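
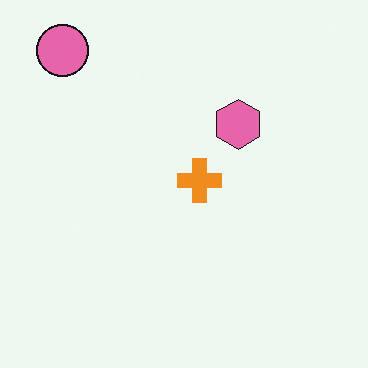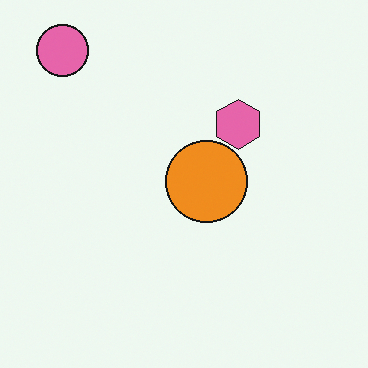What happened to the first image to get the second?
Overlaid with an additional orange circle.

An orange circle appears in the second image that is absent from the first.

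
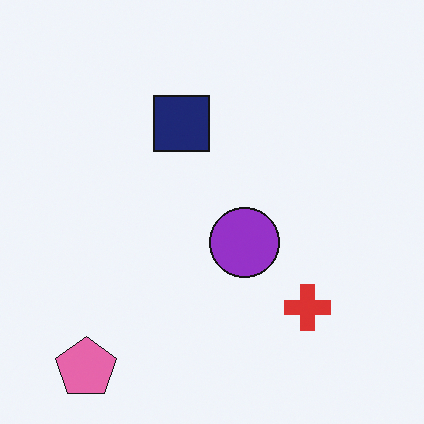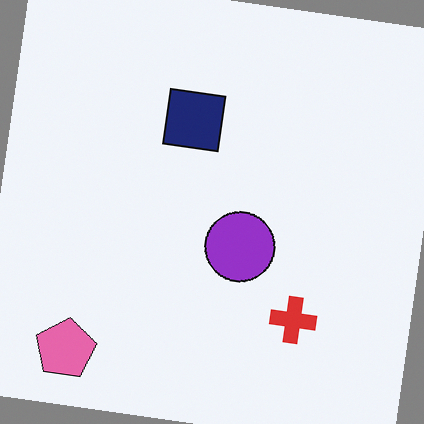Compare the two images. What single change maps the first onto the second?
The image was rotated clockwise by a few degrees.

Every shape is tilted by the same angle and the image corners show triangular fill wedges — a whole-image rotation by a non-right angle.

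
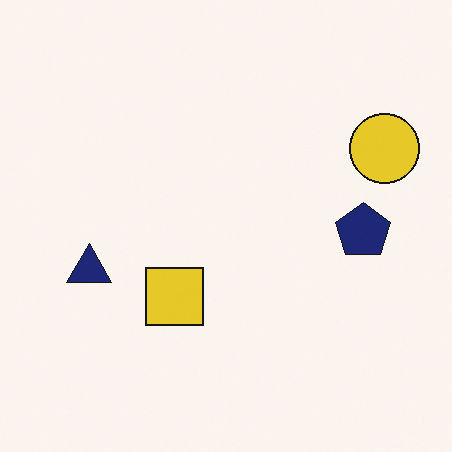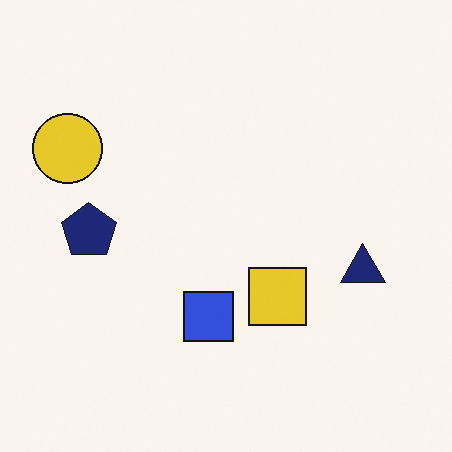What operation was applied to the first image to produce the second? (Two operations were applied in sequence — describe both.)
The transformation is: flipped horizontally (left ↔ right), then overlaid with an additional blue square.

The yellow circle is in the top-right of the first image and the top-left of the second — shapes on opposite sides of the vertical midline have swapped in a mirror flip. A blue square appears in the second image that is absent from the first.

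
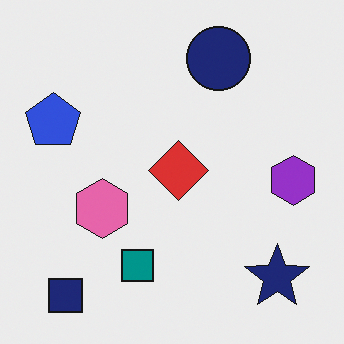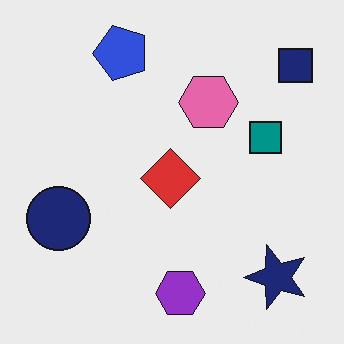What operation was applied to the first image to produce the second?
The transformation is: transposed (reflected across the top-left ↔ bottom-right diagonal).

Shapes have swapped their row and column positions — what was in the top-right is now in the bottom-left — a diagonal reflection.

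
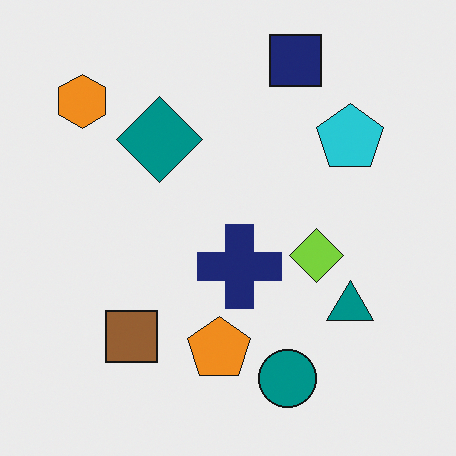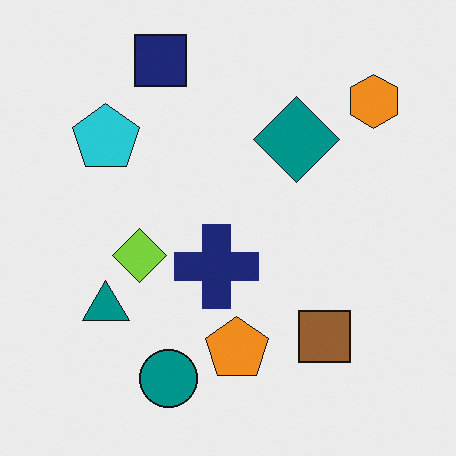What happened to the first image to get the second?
This is the original image flipped horizontally (left ↔ right).

The orange hexagon is in the top-left of the first image and the top-right of the second — shapes on opposite sides of the vertical midline have swapped in a mirror flip.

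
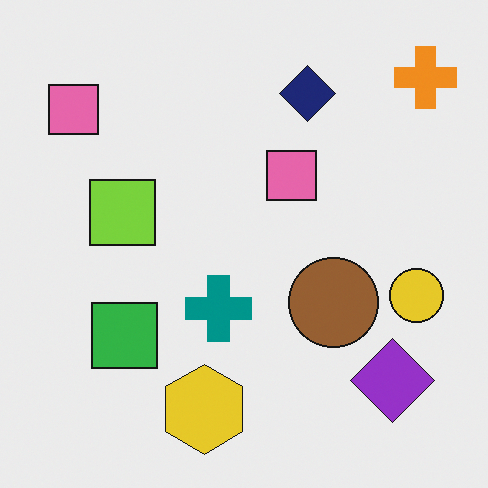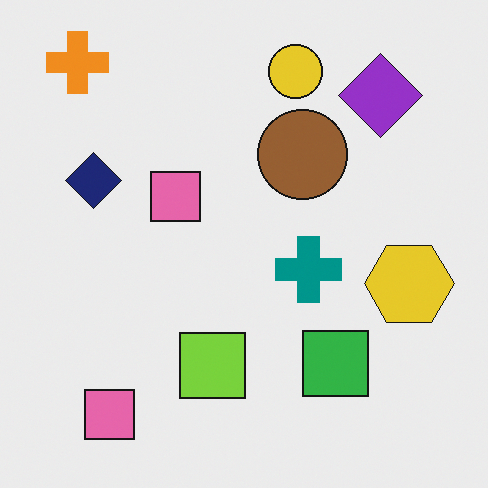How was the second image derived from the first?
This is the original image rotated 90° counter-clockwise.

The orange cross sits in the top-right of the first image and the top-left of the second — consistent with a whole-image 90° counter-clockwise rotation.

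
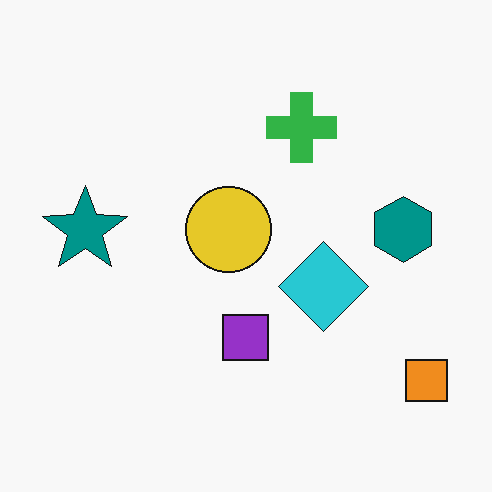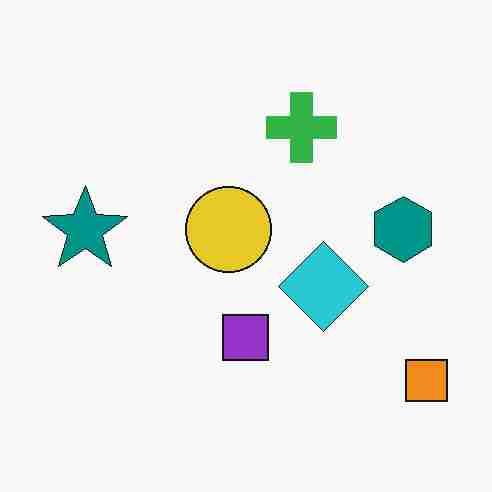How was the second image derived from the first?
It was heavily JPEG-compressed with obvious blocking artifacts.

Blocky 8×8 compression artifacts appear around shape edges and the flat background shows ringing — characteristic JPEG degradation.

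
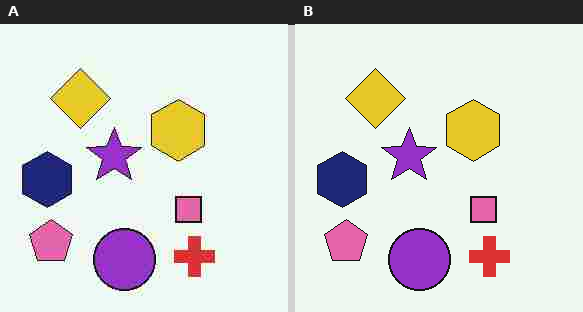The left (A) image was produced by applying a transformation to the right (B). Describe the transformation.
The left (A) image is the right (B) heavily JPEG-compressed with obvious blocking artifacts.

Blocky 8×8 compression artifacts appear around shape edges and the flat background shows ringing — characteristic JPEG degradation.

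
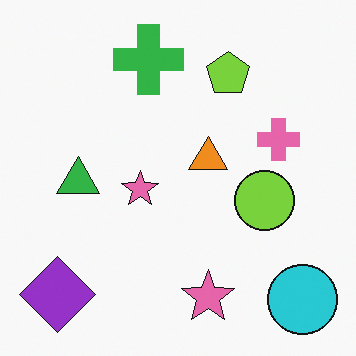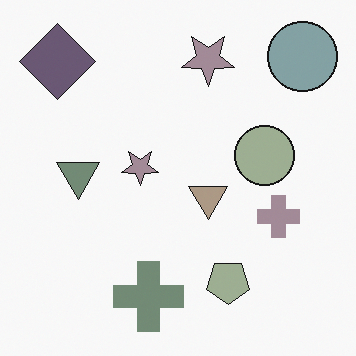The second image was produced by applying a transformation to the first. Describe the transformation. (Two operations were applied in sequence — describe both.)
The second image is the first heavily desaturated, then flipped vertically (top ↔ bottom).

All colors are more muted and greyish — a global saturation change. The cyan circle is in the bottom-right of the first image and the top-right of the second — shapes on opposite sides of the horizontal midline have swapped in a mirror flip.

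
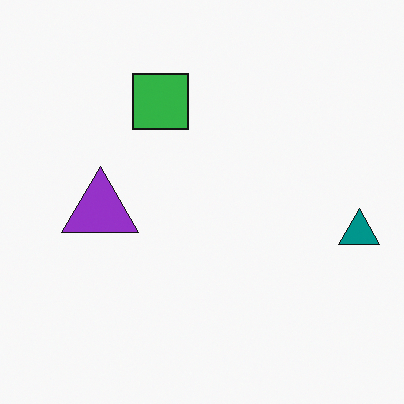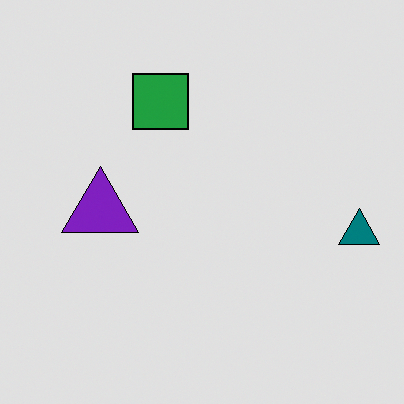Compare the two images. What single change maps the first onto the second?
It was moderately posterized.

Each flat color has snapped to a coarser quantized level — most visibly, the near-white background has dropped to a flat grey.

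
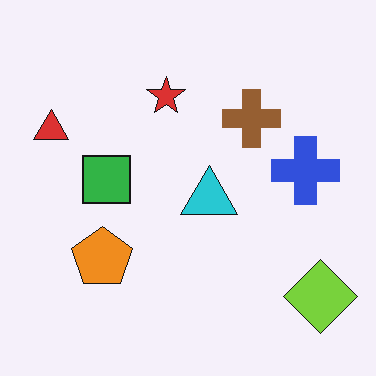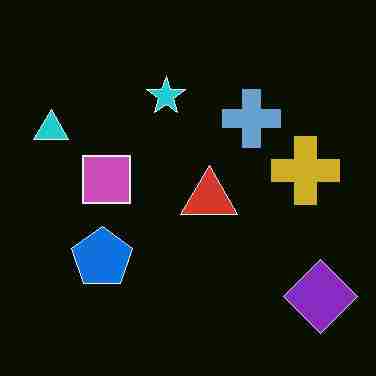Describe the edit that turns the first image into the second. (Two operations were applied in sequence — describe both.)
It was degraded with heavy JPEG compression, then color-inverted (negative).

Blocky 8×8 compression artifacts appear around shape edges and the flat background shows ringing — characteristic JPEG degradation. The light background has become dark and every shape's color is its complement — a photographic negative.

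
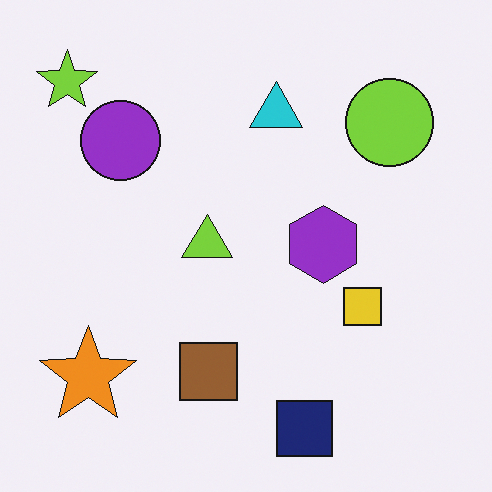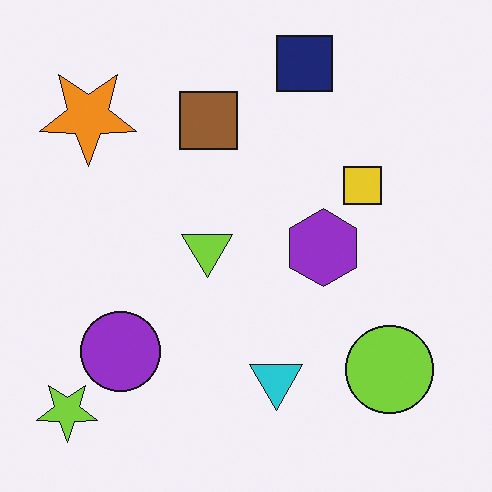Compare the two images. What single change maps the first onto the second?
Flipped vertically (top ↔ bottom).

The navy square is in the bottom of the first image and the top of the second — shapes on opposite sides of the horizontal midline have swapped in a mirror flip.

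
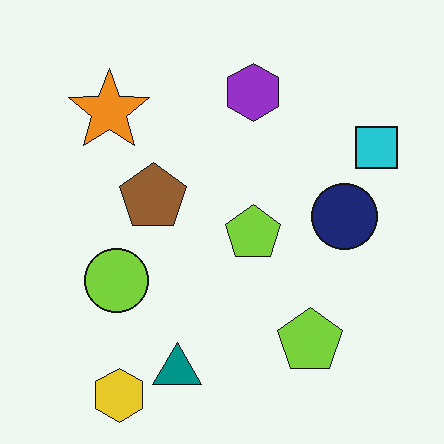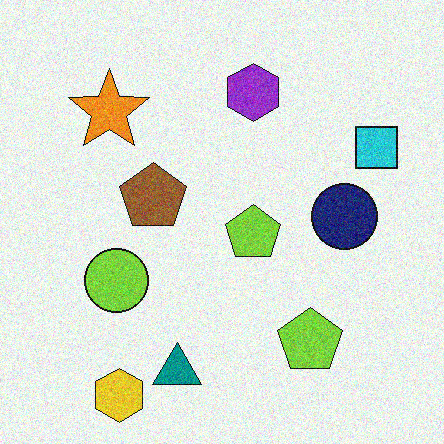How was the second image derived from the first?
It was degraded with moderate additive noise.

Random speckle covers the whole image, including the flat background.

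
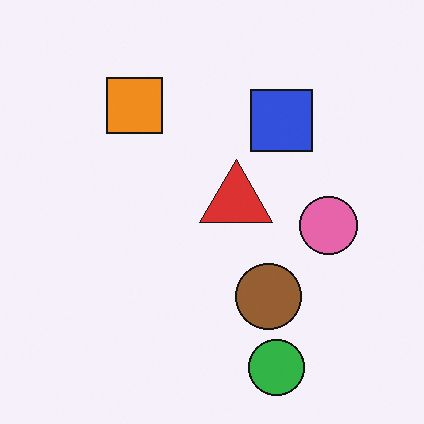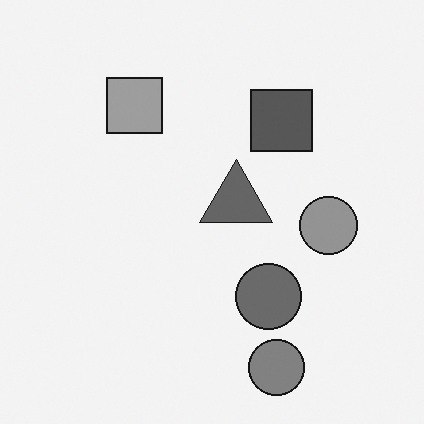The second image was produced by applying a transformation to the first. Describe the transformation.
The second image is the first converted to grayscale.

All color is removed — every shape is now a shade of grey.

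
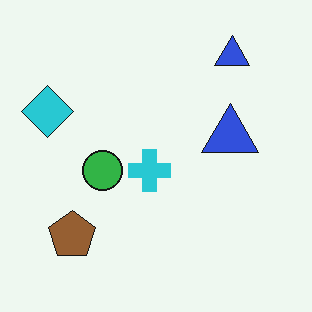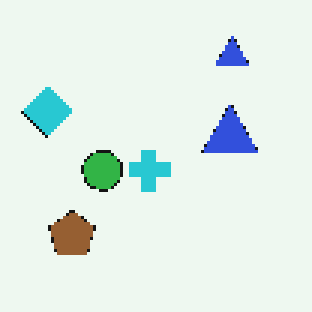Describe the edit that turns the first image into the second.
The image was mildly pixelated.

Shapes are reduced to large square blocks; fine edges and outlines are lost — a downscale-then-upscale (mosaic) effect.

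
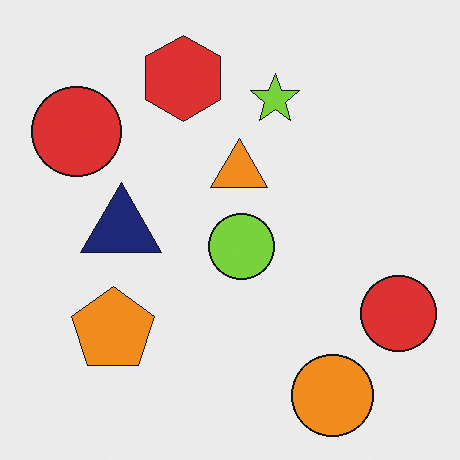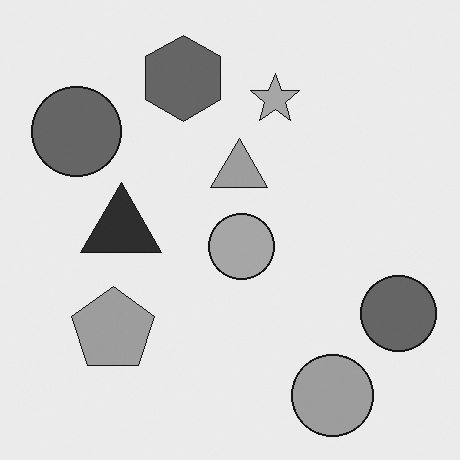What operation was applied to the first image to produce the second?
The transformation is: converted to grayscale.

All color is removed — every shape is now a shade of grey.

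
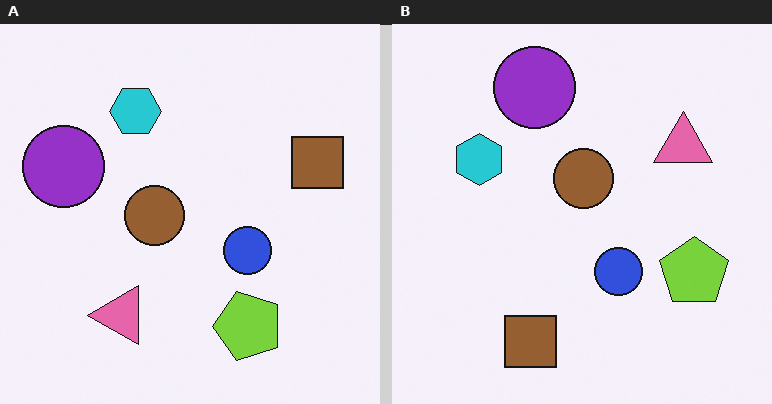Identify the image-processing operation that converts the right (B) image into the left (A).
This is the original image transposed (reflected across the top-left ↔ bottom-right diagonal).

Shapes have swapped their row and column positions — what was in the top-right is now in the bottom-left — a diagonal reflection.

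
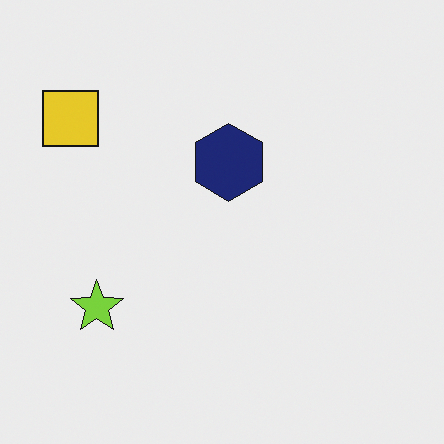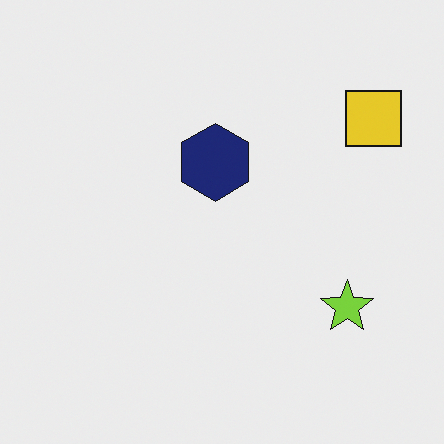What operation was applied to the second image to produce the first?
The first image is the second flipped horizontally (left ↔ right).

The yellow square is in the top-right of the second image and the top-left of the first — shapes on opposite sides of the vertical midline have swapped in a mirror flip.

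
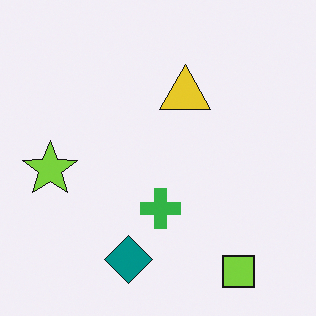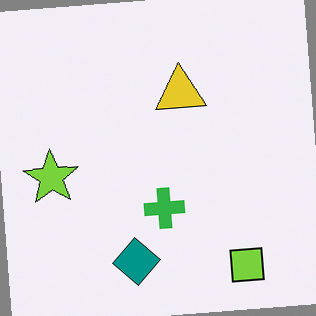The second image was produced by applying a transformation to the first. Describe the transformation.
The image was rotated counter-clockwise by a small amount.

Every shape is tilted by the same angle and the image corners show triangular fill wedges — a whole-image rotation by a non-right angle.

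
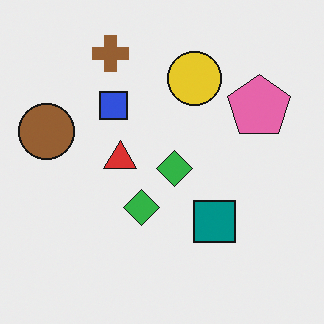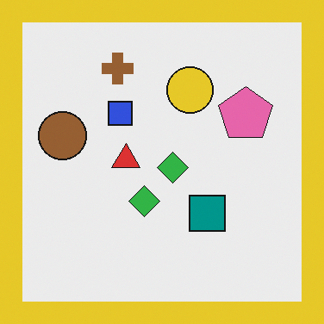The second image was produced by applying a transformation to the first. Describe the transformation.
Framed with a yellow border.

A solid yellow frame runs around the edge of the second image, with the content slightly shrunk inside it.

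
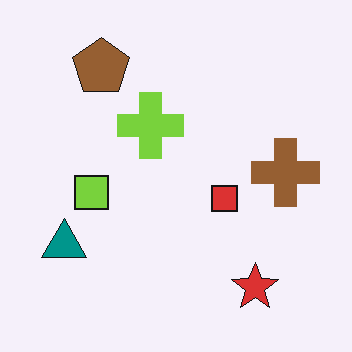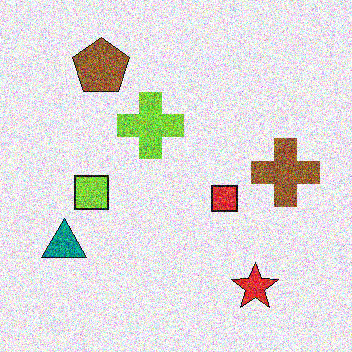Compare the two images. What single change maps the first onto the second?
The second image is the first degraded with a thick layer of grain.

Random speckle covers the whole image, including the flat background.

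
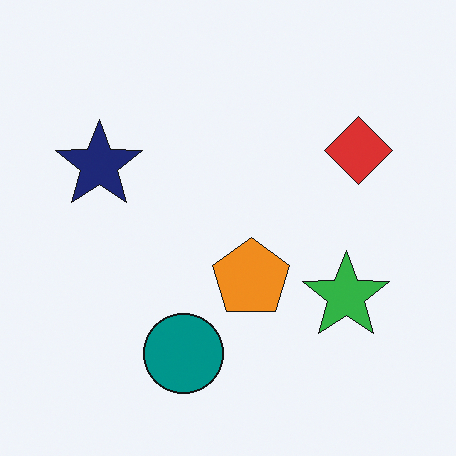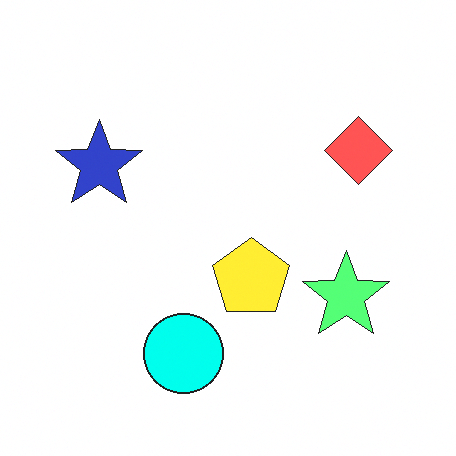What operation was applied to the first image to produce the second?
The image was substantially brightened.

Every pixel — background and shapes alike — is uniformly brightened.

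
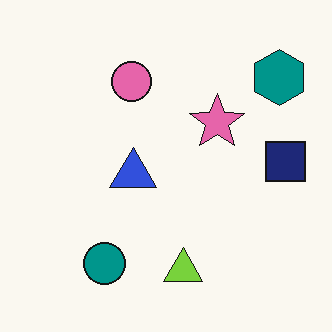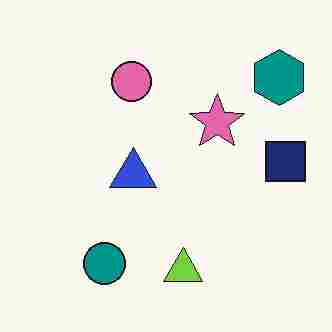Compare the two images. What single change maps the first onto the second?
It was degraded with heavy JPEG compression.

Blocky 8×8 compression artifacts appear around shape edges and the flat background shows ringing — characteristic JPEG degradation.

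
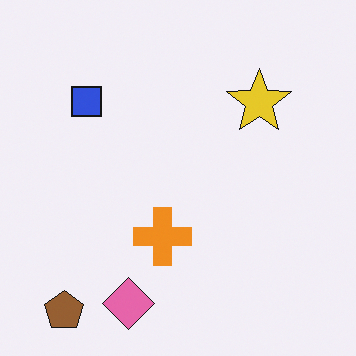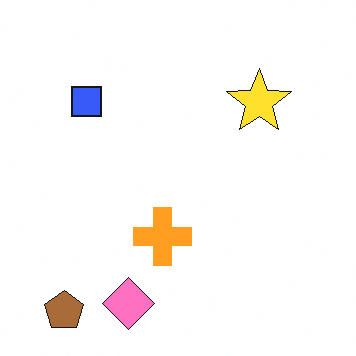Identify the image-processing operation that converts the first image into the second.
This is the original image brightened a little.

Every pixel — background and shapes alike — is uniformly brightened.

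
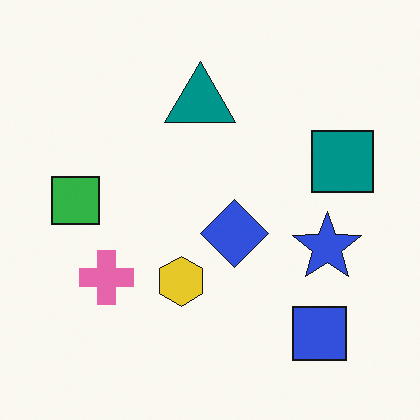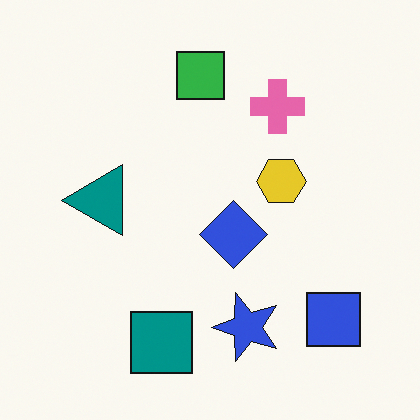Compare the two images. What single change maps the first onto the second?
The image was transposed (reflected across the top-left ↔ bottom-right diagonal).

Shapes have swapped their row and column positions — what was in the top-right is now in the bottom-left — a diagonal reflection.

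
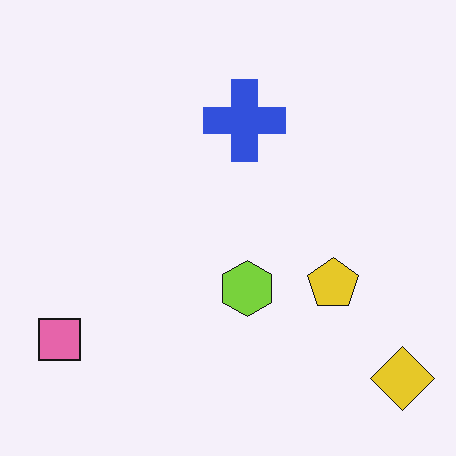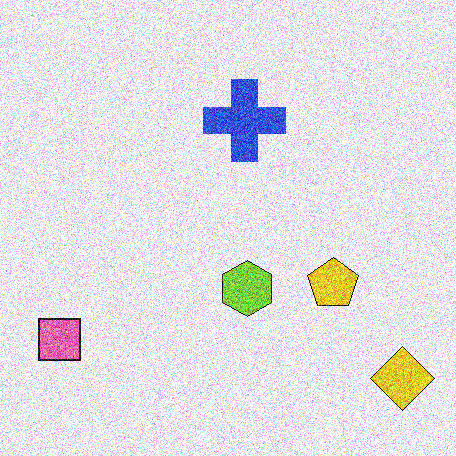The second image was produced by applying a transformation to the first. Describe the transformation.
It was degraded with a thick layer of grain.

Random speckle covers the whole image, including the flat background.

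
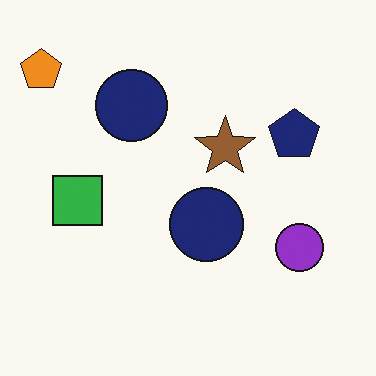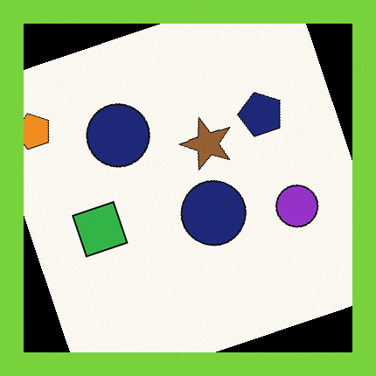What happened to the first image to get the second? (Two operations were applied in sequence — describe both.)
The second image is the first rotated counter-clockwise by a clearly visible amount, then framed with a lime border.

Every shape is tilted by the same angle and the image corners show triangular fill wedges — a whole-image rotation by a non-right angle. A solid lime frame runs around the edge of the second image, with the content slightly shrunk inside it.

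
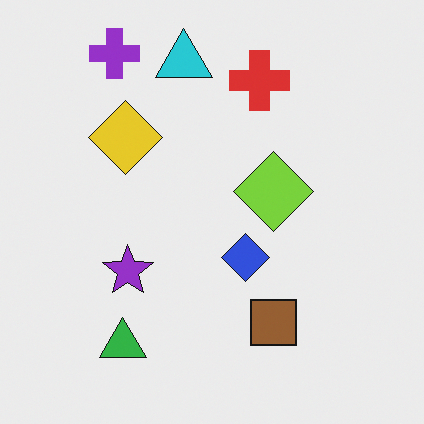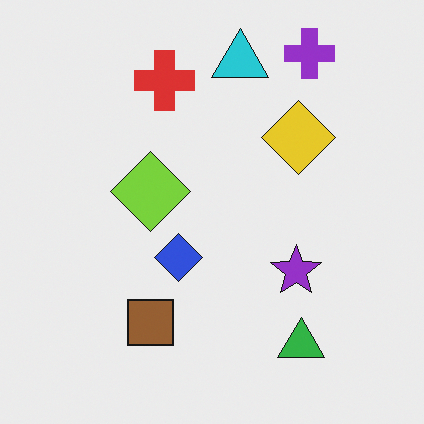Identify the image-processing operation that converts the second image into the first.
The first image is the second flipped horizontally (left ↔ right).

The purple cross is in the top-right of the second image and the top-left of the first — shapes on opposite sides of the vertical midline have swapped in a mirror flip.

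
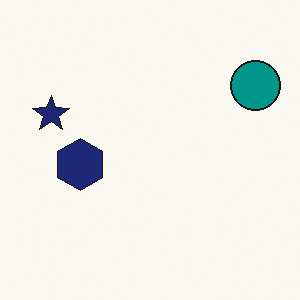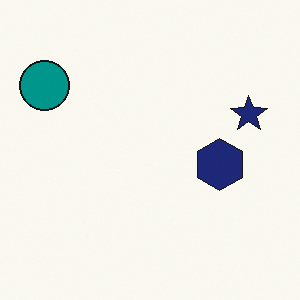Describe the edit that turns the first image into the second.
The image was flipped horizontally (left ↔ right).

The teal circle is in the top-right of the first image and the top-left of the second — shapes on opposite sides of the vertical midline have swapped in a mirror flip.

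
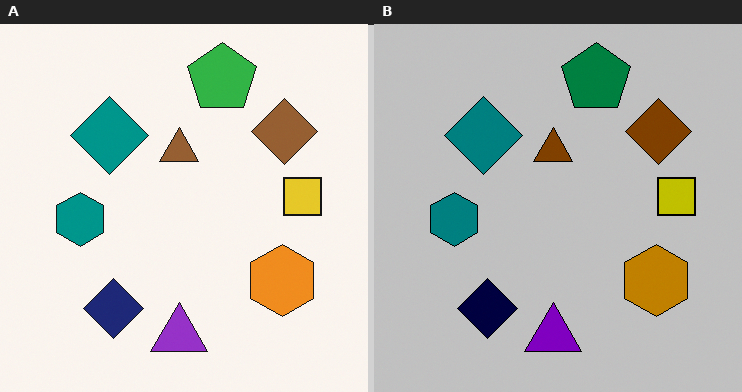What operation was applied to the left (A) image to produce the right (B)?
The right (B) image is the left (A) heavily posterized to just a handful of flat colors.

Each flat color has snapped to a coarser quantized level — most visibly, the near-white background has dropped to a flat grey.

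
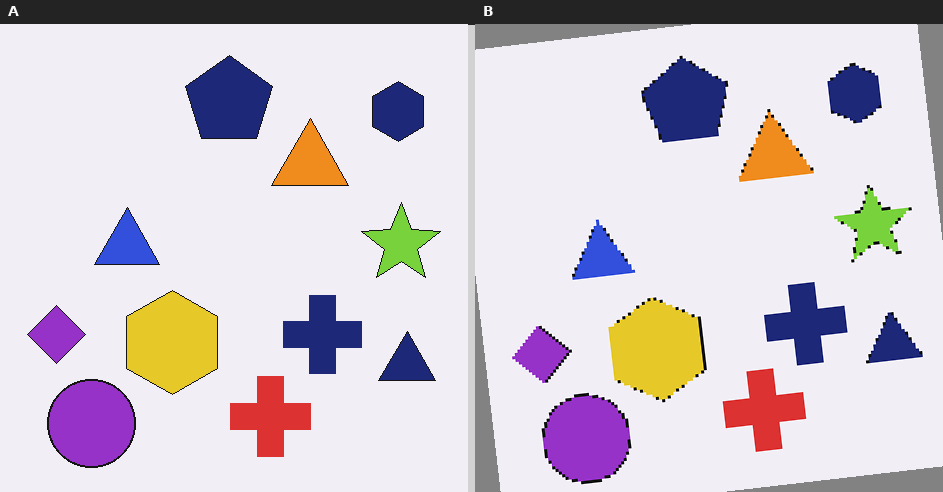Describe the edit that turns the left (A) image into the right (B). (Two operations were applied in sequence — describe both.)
This is the original image mildly pixelated, then rotated counter-clockwise by a small amount.

Shapes are reduced to large square blocks; fine edges and outlines are lost — a downscale-then-upscale (mosaic) effect. Every shape is tilted by the same angle and the image corners show triangular fill wedges — a whole-image rotation by a non-right angle.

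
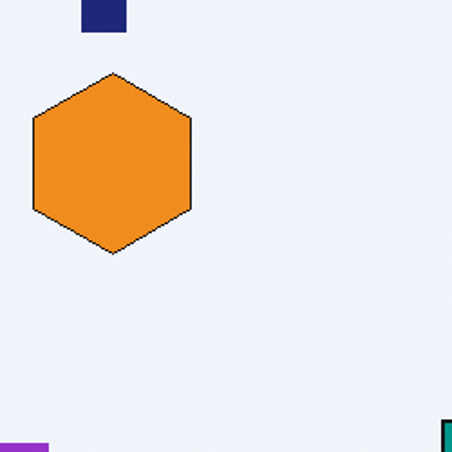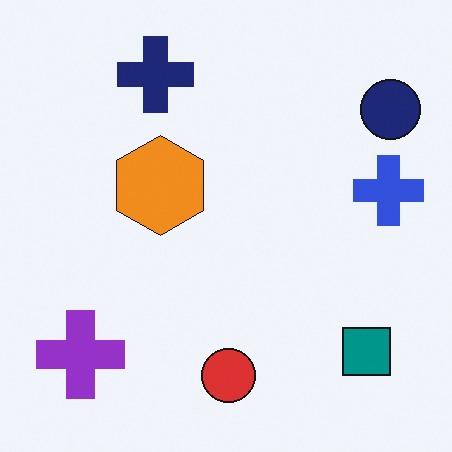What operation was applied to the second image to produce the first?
Cropped tightly and scaled back up.

The visible shapes are larger and the field of view is narrower; shapes near the original edges may be partly or wholly outside the frame — a crop-and-rescale.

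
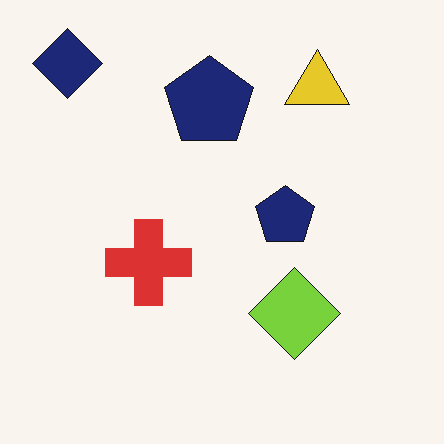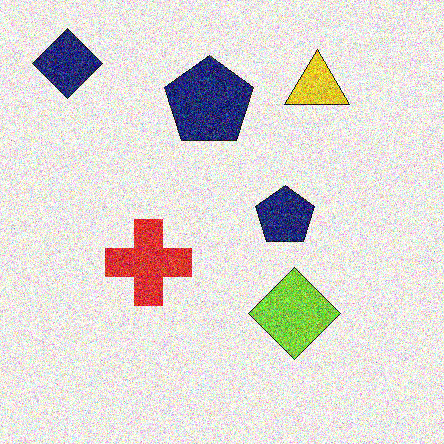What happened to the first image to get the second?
The second image is the first degraded with heavy additive noise.

Random speckle covers the whole image, including the flat background.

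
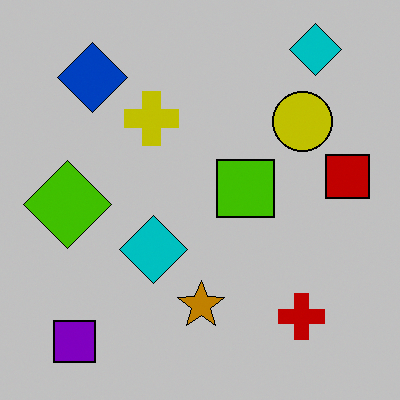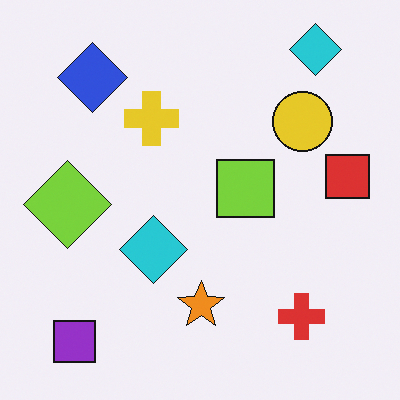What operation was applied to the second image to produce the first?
The first image is the second heavily posterized to just a handful of flat colors.

Each flat color has snapped to a coarser quantized level — most visibly, the near-white background has dropped to a flat grey.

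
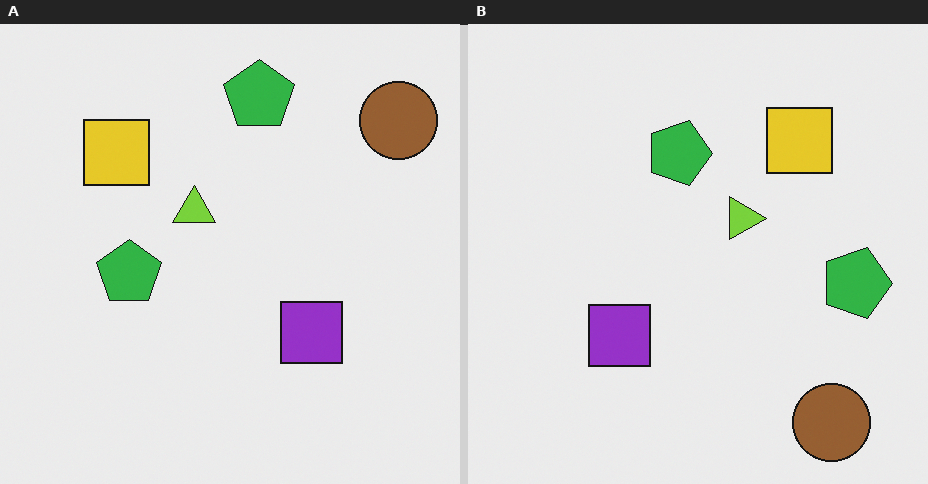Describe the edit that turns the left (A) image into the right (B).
The transformation is: rotated 90° clockwise.

The brown circle sits in the top-right of the left (A) image and the bottom-right of the right (B) — consistent with a whole-image 90° clockwise rotation.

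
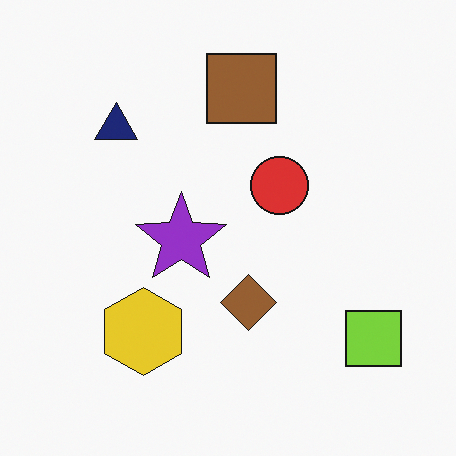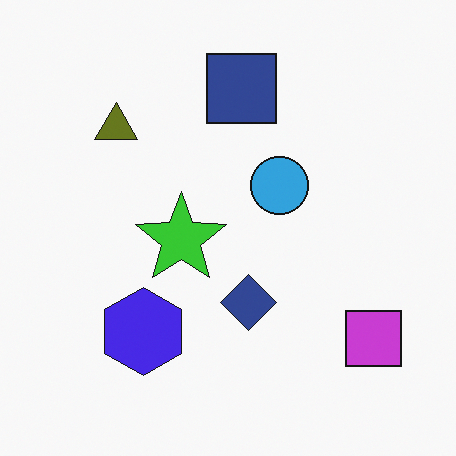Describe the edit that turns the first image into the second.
This is the original image hue-shifted by a large amount.

Every shape's color has rotated by the same amount around the hue wheel — a uniform hue shift.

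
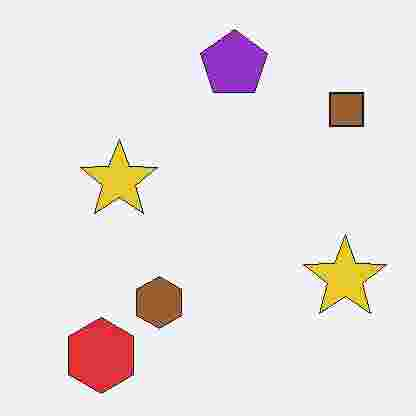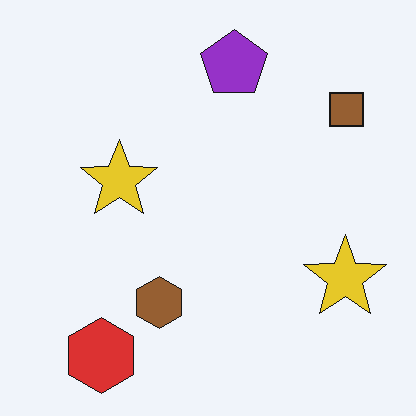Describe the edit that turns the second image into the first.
This is the original image heavily JPEG-compressed with obvious blocking artifacts.

Blocky 8×8 compression artifacts appear around shape edges and the flat background shows ringing — characteristic JPEG degradation.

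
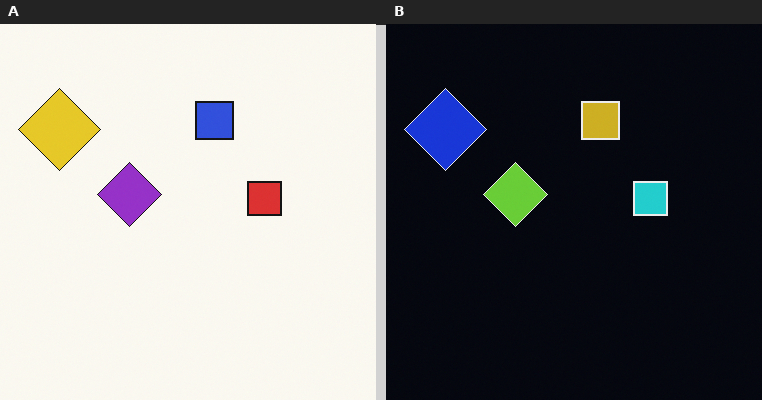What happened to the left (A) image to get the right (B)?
The right (B) image is the left (A) color-inverted (negative).

The light background has become dark and every shape's color is its complement — a photographic negative.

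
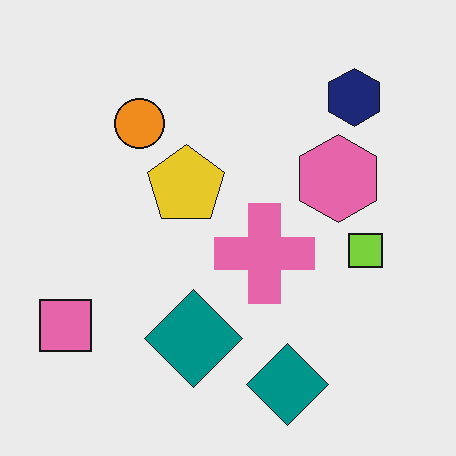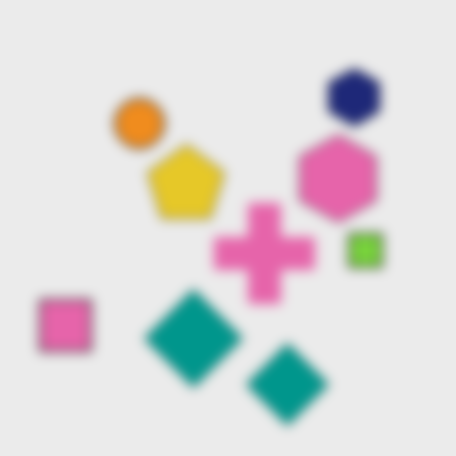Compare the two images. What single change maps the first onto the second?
The second image is the first heavily blurred.

Shape edges and outlines are uniformly softened across the whole image.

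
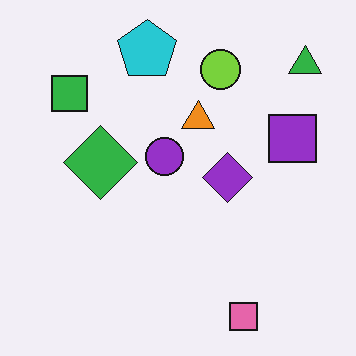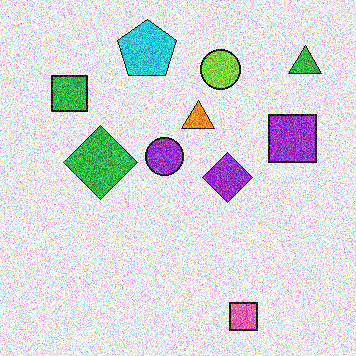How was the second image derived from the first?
The image was degraded with a thick layer of grain.

Random speckle covers the whole image, including the flat background.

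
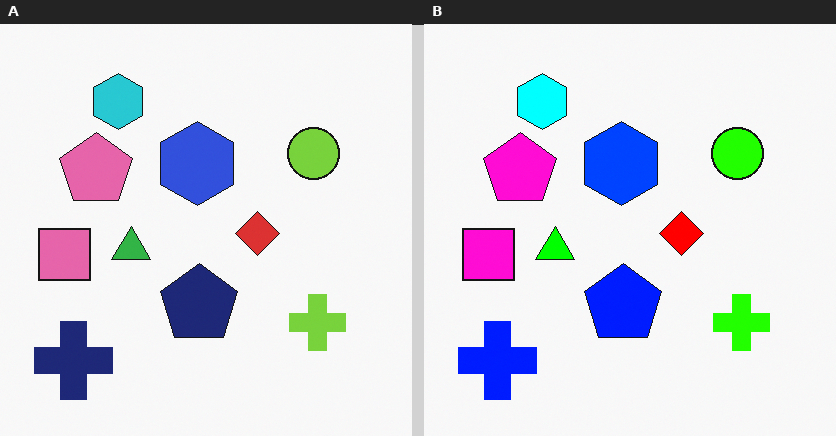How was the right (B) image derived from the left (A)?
The right (B) image is the left (A) made much more vivid (saturation change).

All colors are more vivid — a global saturation change.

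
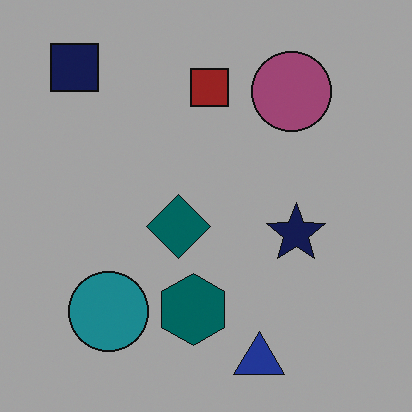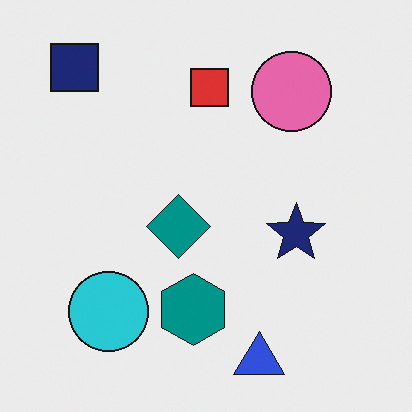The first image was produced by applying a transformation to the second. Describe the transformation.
The transformation is: darkened a lot.

Every pixel — background and shapes alike — is uniformly darkened.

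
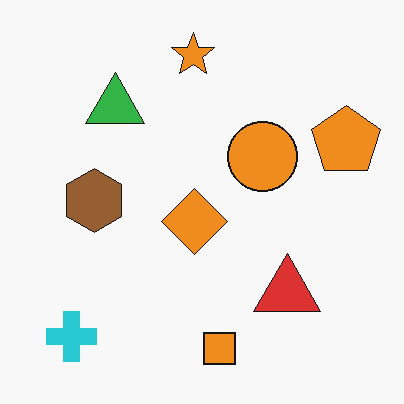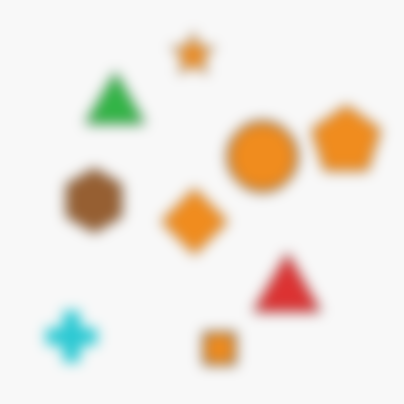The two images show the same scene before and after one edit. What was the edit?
The transformation is: heavily blurred.

Shape edges and outlines are uniformly softened across the whole image.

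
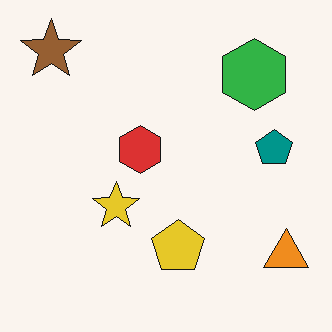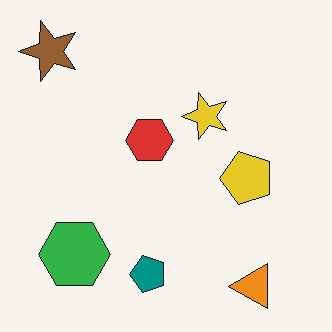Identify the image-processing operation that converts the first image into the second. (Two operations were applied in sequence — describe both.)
Transposed (reflected across the top-left ↔ bottom-right diagonal), then given moderate JPEG compression.

Shapes have swapped their row and column positions — what was in the top-right is now in the bottom-left — a diagonal reflection. Blocky 8×8 compression artifacts appear around shape edges and the flat background shows ringing — characteristic JPEG degradation.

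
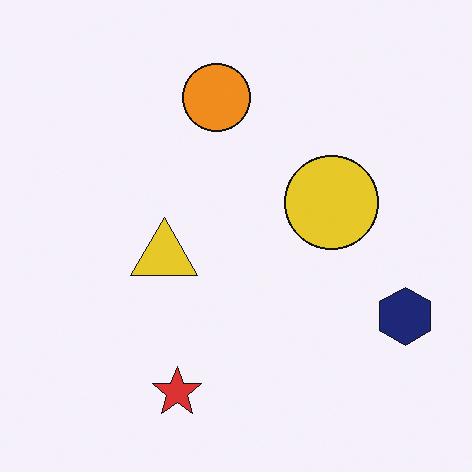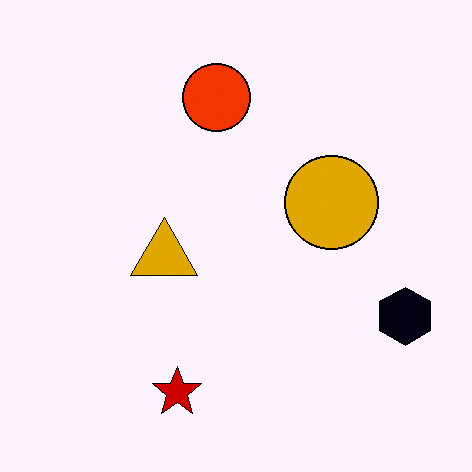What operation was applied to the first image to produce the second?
The image was boosted in contrast.

Tones are pushed away from mid-grey across the whole image — a global contrast change.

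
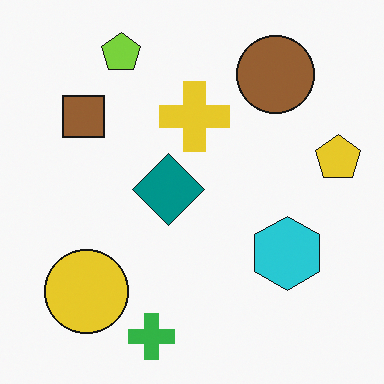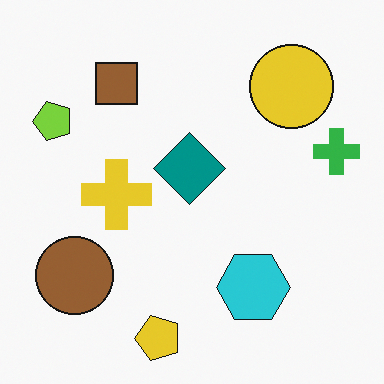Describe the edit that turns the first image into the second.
The transformation is: transposed (reflected across the top-left ↔ bottom-right diagonal).

Shapes have swapped their row and column positions — what was in the top-right is now in the bottom-left — a diagonal reflection.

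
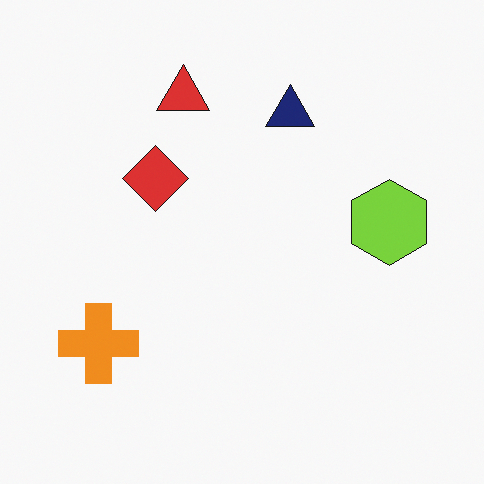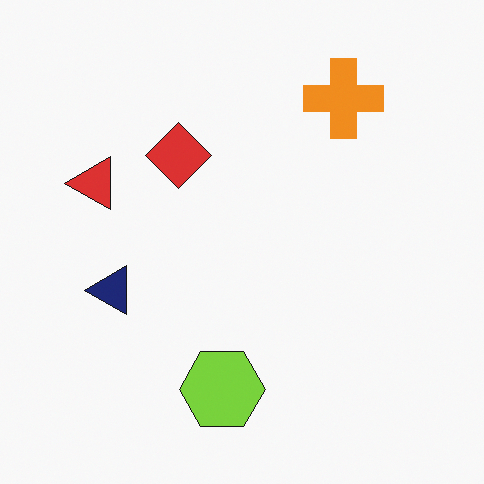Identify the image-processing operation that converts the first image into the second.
Transposed (reflected across the top-left ↔ bottom-right diagonal).

Shapes have swapped their row and column positions — what was in the top-right is now in the bottom-left — a diagonal reflection.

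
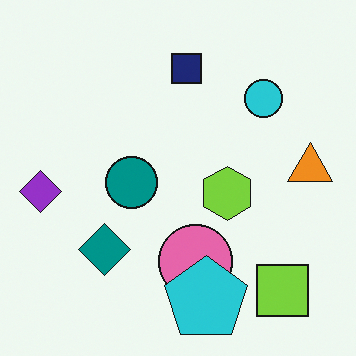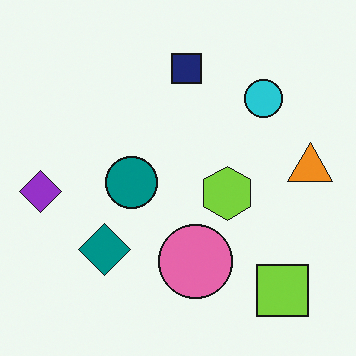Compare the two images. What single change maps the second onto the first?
The first image is the second overlaid with an additional cyan pentagon.

A cyan pentagon appears in the first image that is absent from the second.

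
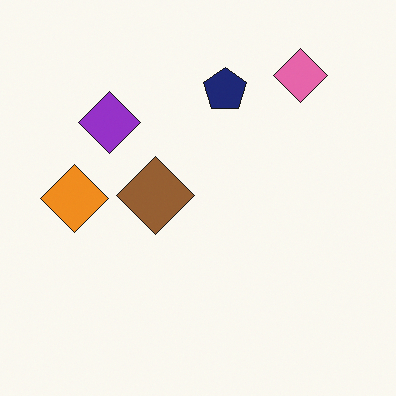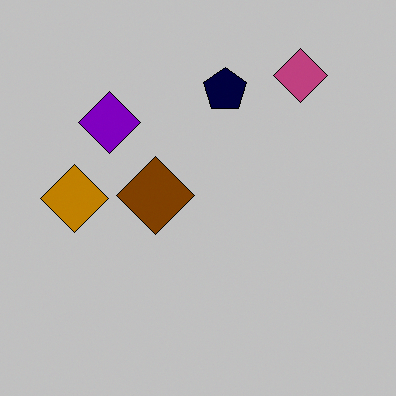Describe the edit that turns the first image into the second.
This is the original image aggressively posterized.

Each flat color has snapped to a coarser quantized level — most visibly, the near-white background has dropped to a flat grey.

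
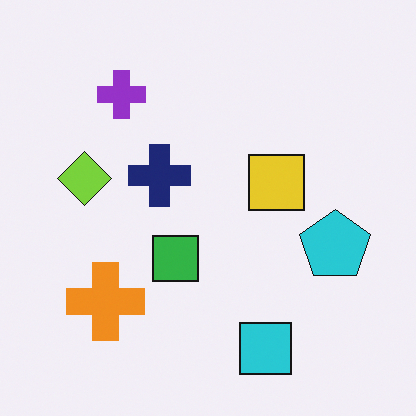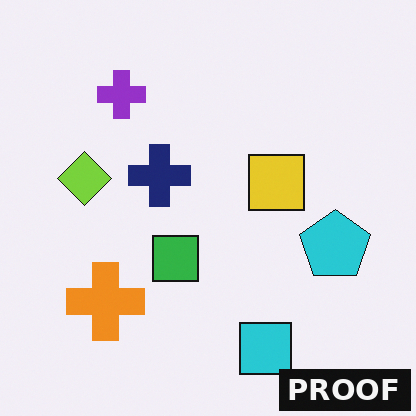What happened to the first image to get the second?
This is the original image watermarked with the text "PROOF" in the lower-right corner.

A dark label reading "PROOF" appears in the lower-right corner.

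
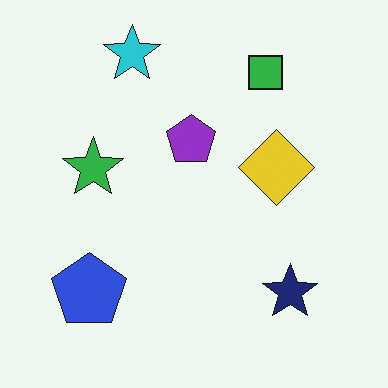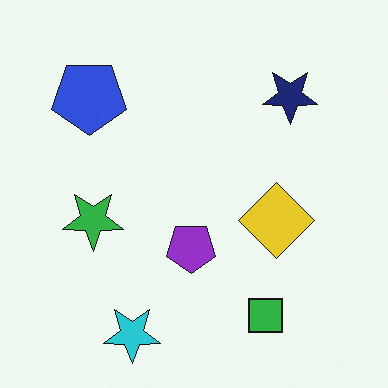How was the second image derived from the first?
This is the original image flipped vertically (top ↔ bottom).

The cyan star is in the top of the first image and the bottom of the second — shapes on opposite sides of the horizontal midline have swapped in a mirror flip.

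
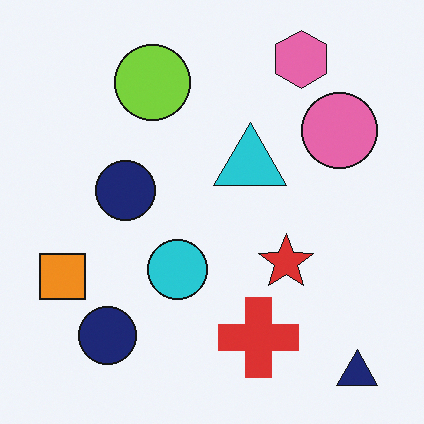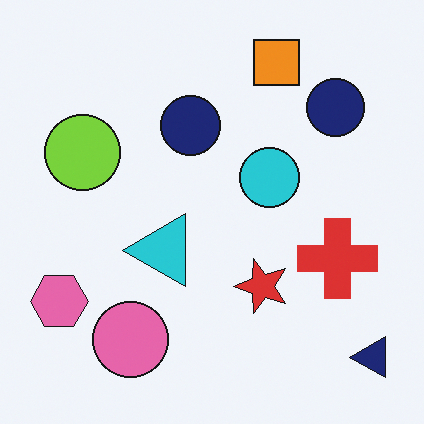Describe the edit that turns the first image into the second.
The image was transposed (reflected across the top-left ↔ bottom-right diagonal).

Shapes have swapped their row and column positions — what was in the top-right is now in the bottom-left — a diagonal reflection.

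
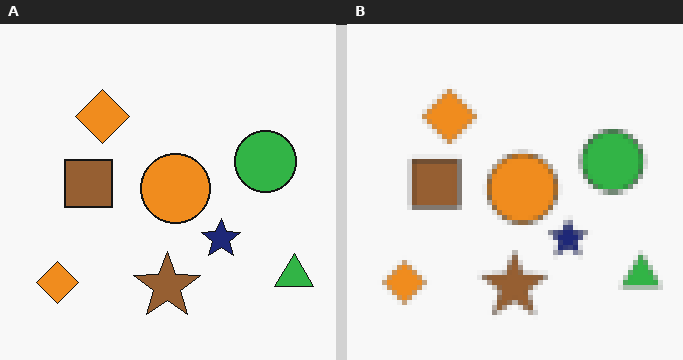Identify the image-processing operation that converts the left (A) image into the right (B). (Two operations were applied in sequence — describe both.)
The image was lightly blurred, then lightly pixelated (a mild mosaic effect).

Shape edges and outlines are uniformly softened across the whole image. Shapes are reduced to large square blocks; fine edges and outlines are lost — a downscale-then-upscale (mosaic) effect.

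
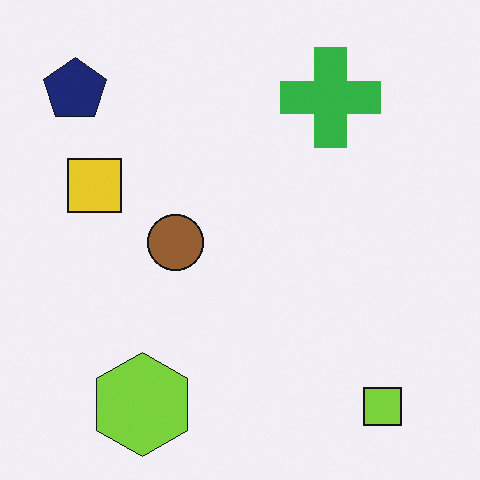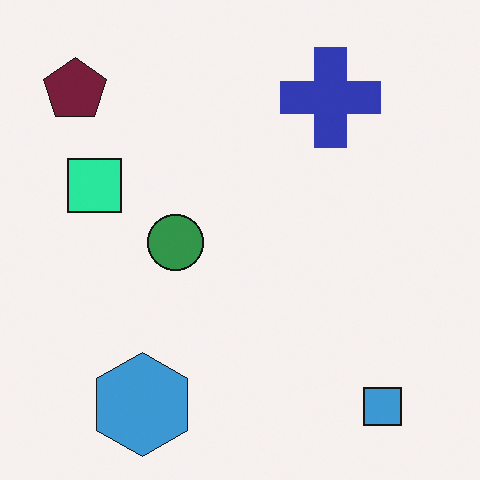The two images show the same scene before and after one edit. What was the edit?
The second image is the first hue-shifted noticeably.

Every shape's color has rotated by the same amount around the hue wheel — a uniform hue shift.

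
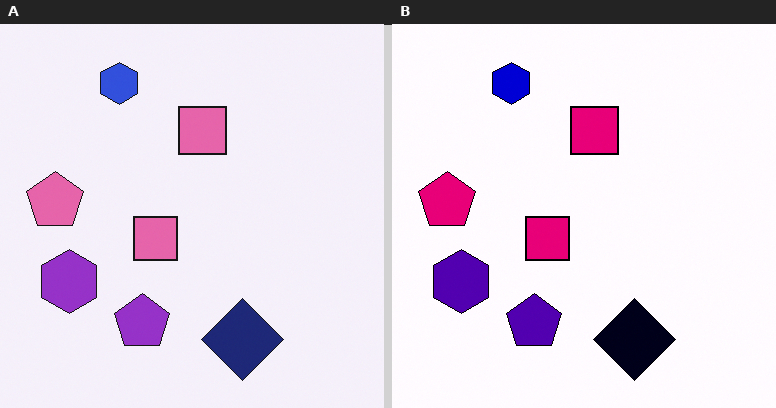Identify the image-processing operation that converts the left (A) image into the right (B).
The right (B) image is the left (A) boosted in contrast.

Tones are pushed away from mid-grey across the whole image — a global contrast change.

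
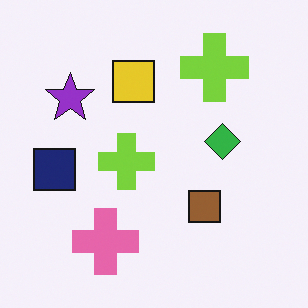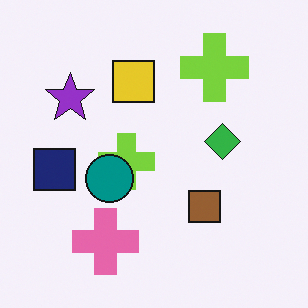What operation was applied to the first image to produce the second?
This is the original image overlaid with an additional teal circle.

A teal circle appears in the second image that is absent from the first.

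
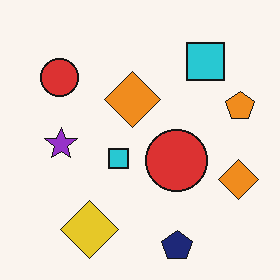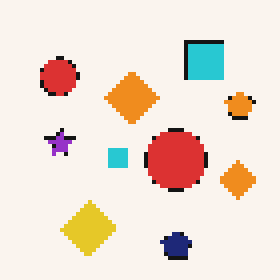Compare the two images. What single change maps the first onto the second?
The transformation is: lightly pixelated (a mild mosaic effect).

Shapes are reduced to large square blocks; fine edges and outlines are lost — a downscale-then-upscale (mosaic) effect.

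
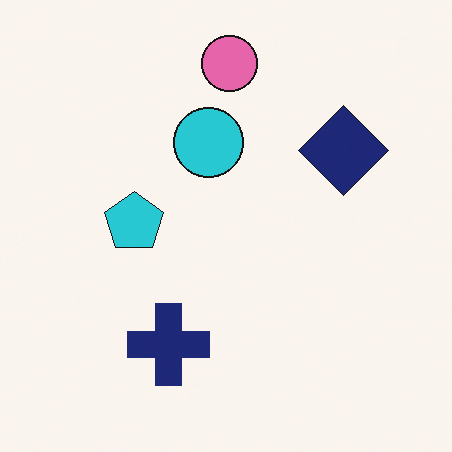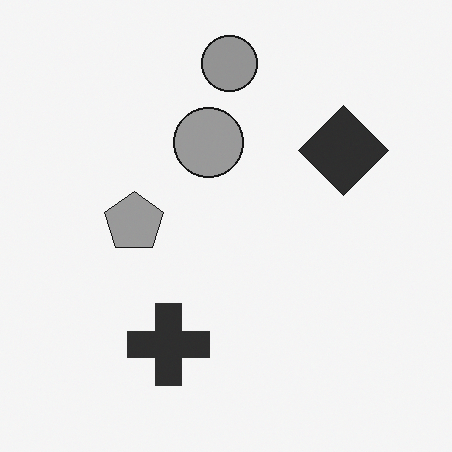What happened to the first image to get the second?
The transformation is: converted to grayscale.

All color is removed — every shape is now a shade of grey.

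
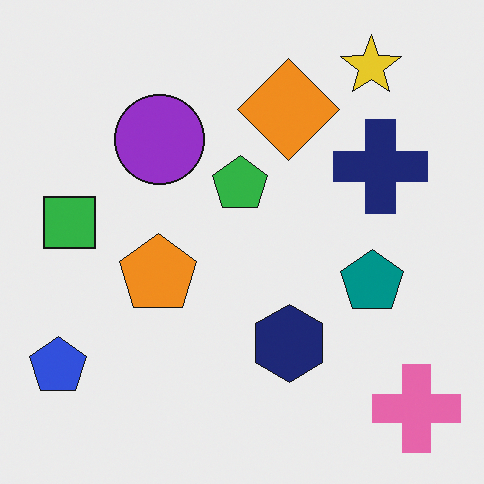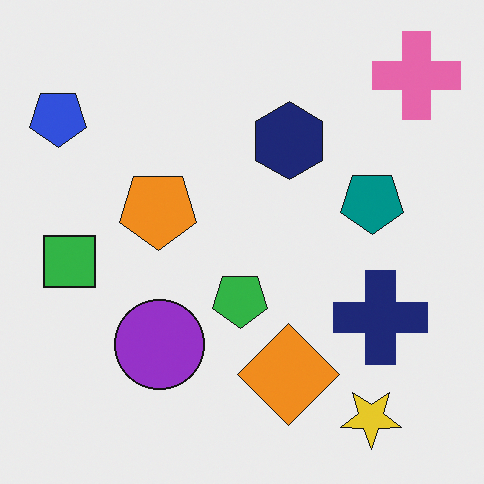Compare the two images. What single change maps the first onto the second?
This is the original image flipped vertically (top ↔ bottom).

The yellow star is in the top-right of the first image and the bottom-right of the second — shapes on opposite sides of the horizontal midline have swapped in a mirror flip.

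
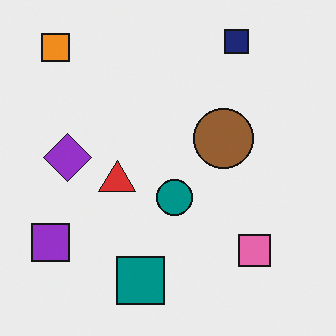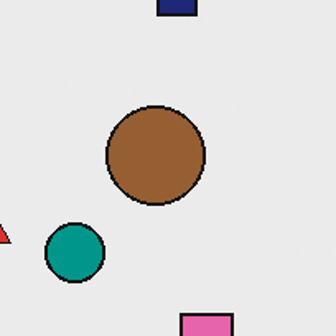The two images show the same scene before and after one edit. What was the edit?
The image was cropped tightly and scaled back up.

The visible shapes are larger and the field of view is narrower; shapes near the original edges may be partly or wholly outside the frame — a crop-and-rescale.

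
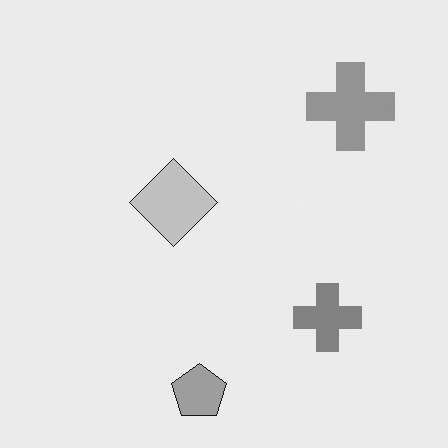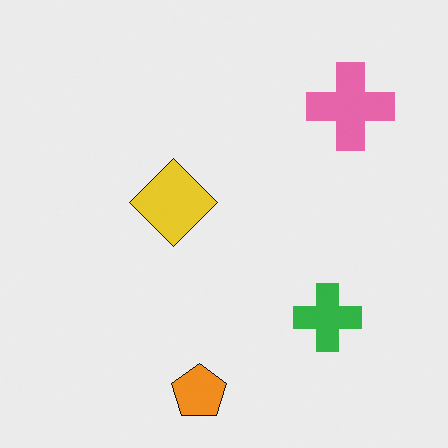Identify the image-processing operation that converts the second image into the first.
The image was converted to grayscale.

All color is removed — every shape is now a shade of grey.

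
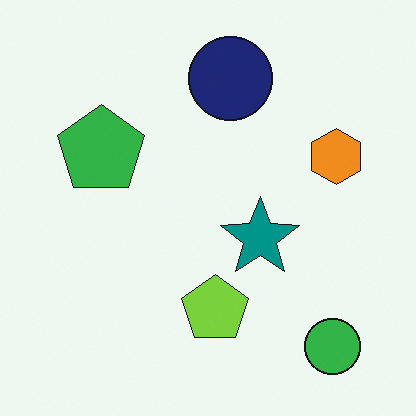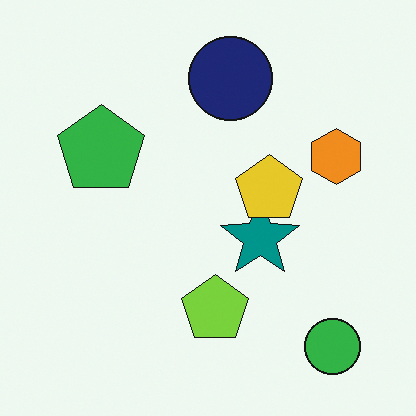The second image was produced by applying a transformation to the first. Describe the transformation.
This is the original image overlaid with an additional yellow pentagon.

A yellow pentagon appears in the second image that is absent from the first.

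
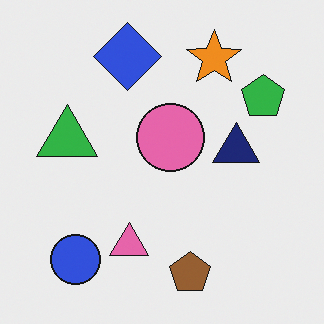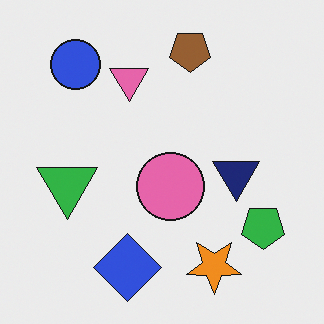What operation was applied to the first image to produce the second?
The image was flipped vertically (top ↔ bottom).

The brown pentagon is in the bottom of the first image and the top of the second — shapes on opposite sides of the horizontal midline have swapped in a mirror flip.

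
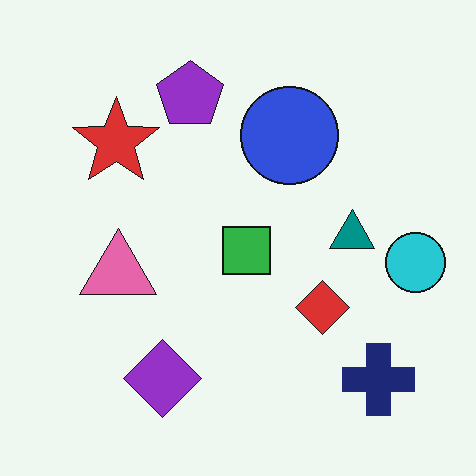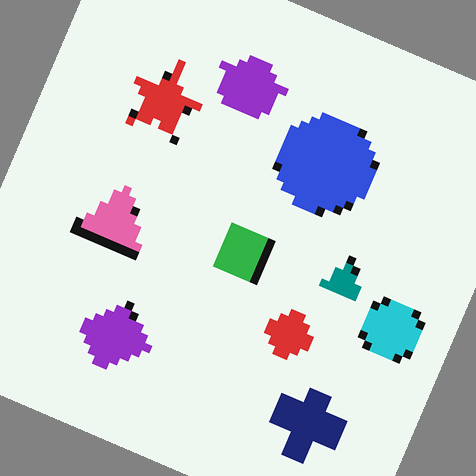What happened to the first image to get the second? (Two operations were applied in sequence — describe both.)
Pixelated into visible square blocks, then rotated clockwise by a moderate amount.

Shapes are reduced to large square blocks; fine edges and outlines are lost — a downscale-then-upscale (mosaic) effect. Every shape is tilted by the same angle and the image corners show triangular fill wedges — a whole-image rotation by a non-right angle.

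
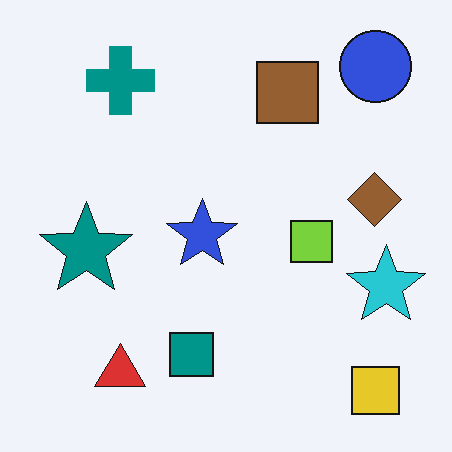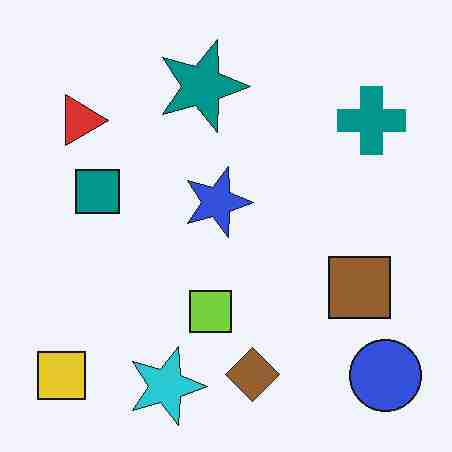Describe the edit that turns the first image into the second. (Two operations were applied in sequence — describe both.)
It was rotated 90° clockwise, then heavily JPEG-compressed with obvious blocking artifacts.

The yellow square sits in the bottom-right of the first image and the bottom-left of the second — consistent with a whole-image 90° clockwise rotation. Blocky 8×8 compression artifacts appear around shape edges and the flat background shows ringing — characteristic JPEG degradation.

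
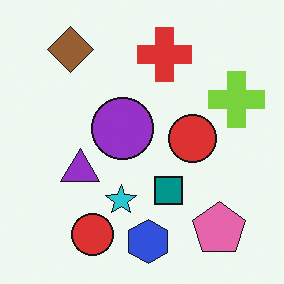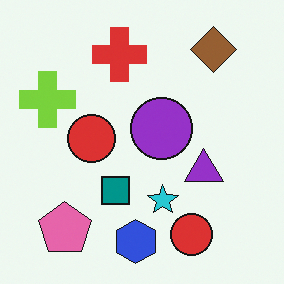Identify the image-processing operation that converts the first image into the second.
This is the original image flipped horizontally (left ↔ right).

The lime cross is in the right of the first image and the left of the second — shapes on opposite sides of the vertical midline have swapped in a mirror flip.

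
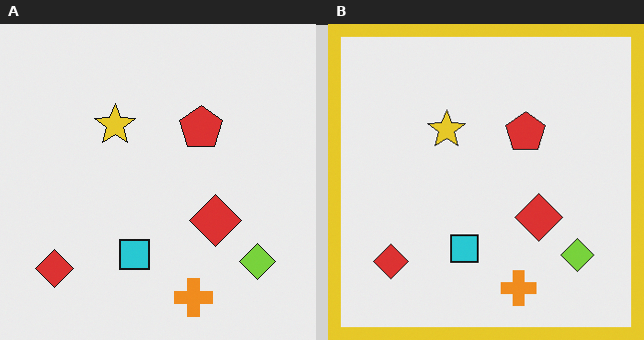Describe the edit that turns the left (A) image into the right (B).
The right (B) image is the left (A) framed with a yellow border.

A solid yellow frame runs around the edge of the right (B) image, with the content slightly shrunk inside it.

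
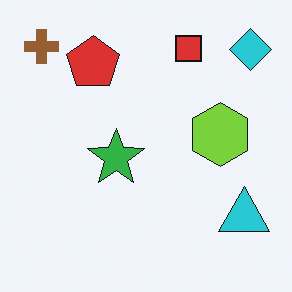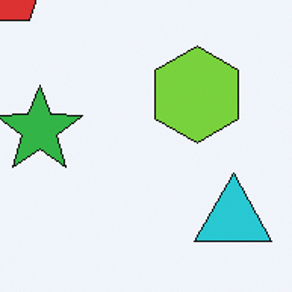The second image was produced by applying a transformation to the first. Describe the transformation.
This is the original image cropped slightly and scaled back up.

The visible shapes are larger and the field of view is narrower; shapes near the original edges may be partly or wholly outside the frame — a crop-and-rescale.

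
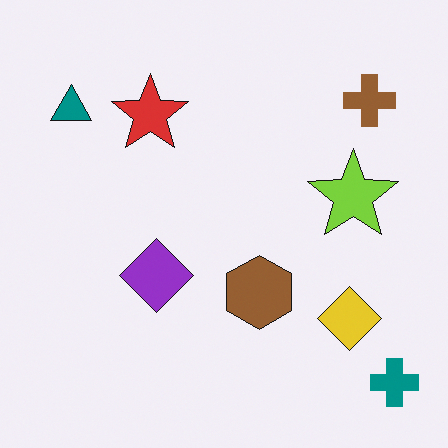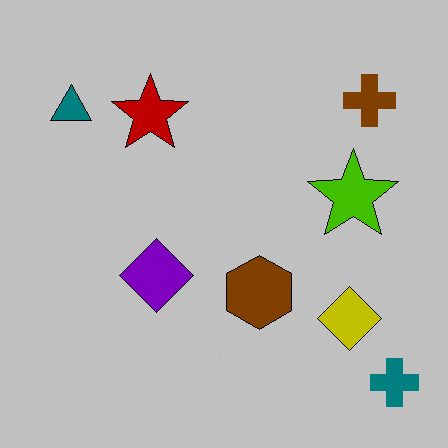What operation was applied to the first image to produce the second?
This is the original image heavily posterized to just a handful of flat colors.

Each flat color has snapped to a coarser quantized level — most visibly, the near-white background has dropped to a flat grey.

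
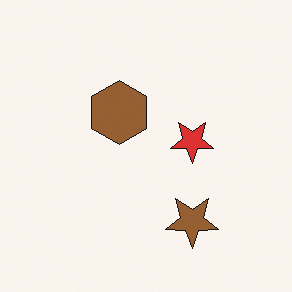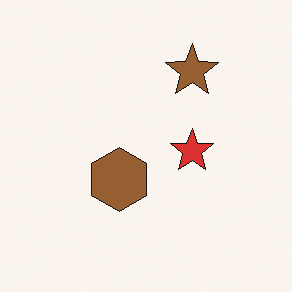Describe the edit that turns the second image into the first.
Flipped vertically (top ↔ bottom).

The brown star is in the top of the second image and the bottom of the first — shapes on opposite sides of the horizontal midline have swapped in a mirror flip.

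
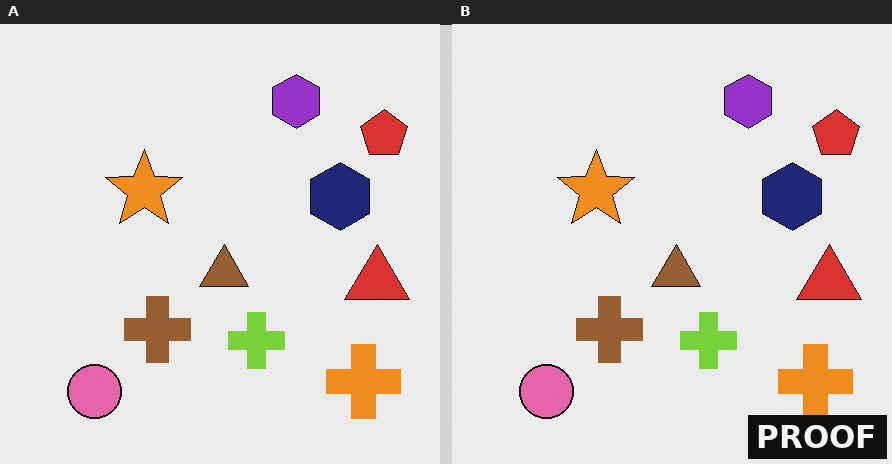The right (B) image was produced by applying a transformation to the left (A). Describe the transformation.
The right (B) image is the left (A) watermarked with the text "PROOF" in the lower-right corner.

A dark label reading "PROOF" appears in the lower-right corner.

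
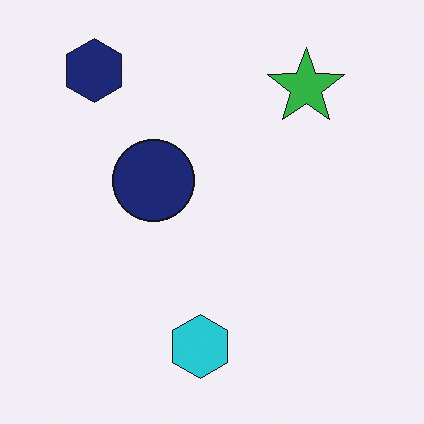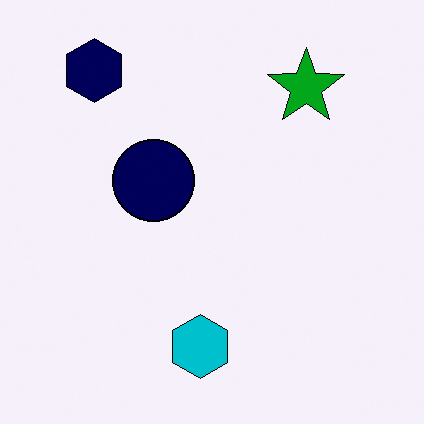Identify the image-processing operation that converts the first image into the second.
This is the original image given slightly increased contrast.

Tones are pushed away from mid-grey across the whole image — a global contrast change.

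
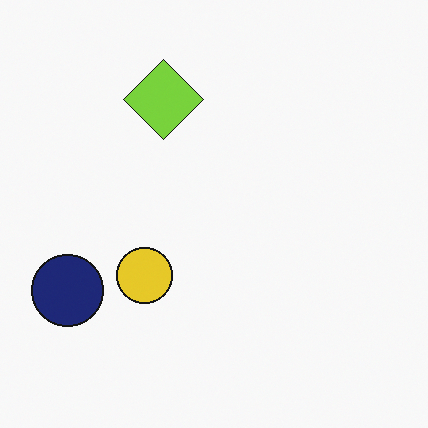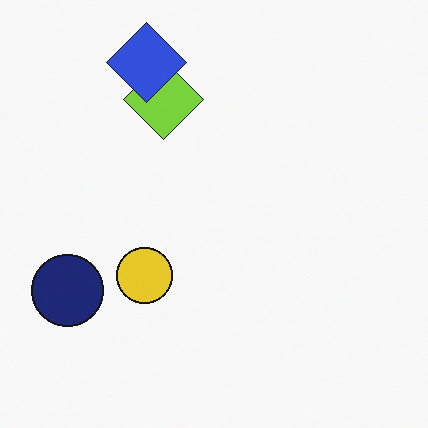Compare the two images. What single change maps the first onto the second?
This is the original image overlaid with an additional blue diamond.

A blue diamond appears in the second image that is absent from the first.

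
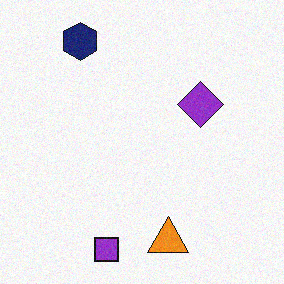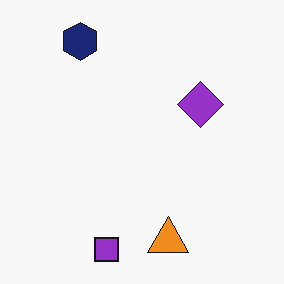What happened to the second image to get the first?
Degraded with a light layer of grain.

Random speckle covers the whole image, including the flat background.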